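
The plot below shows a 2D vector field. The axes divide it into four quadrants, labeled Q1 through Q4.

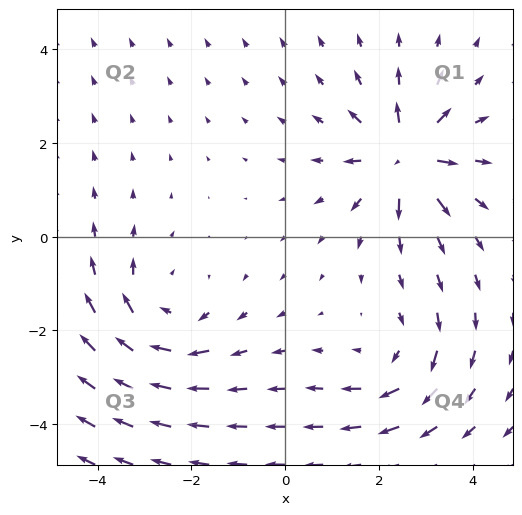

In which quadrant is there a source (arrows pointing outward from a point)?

Q1

The source sits at approximately (2.6, 1.7), which lies in quadrant Q1. The divergence there is about +7, positive as expected for a source.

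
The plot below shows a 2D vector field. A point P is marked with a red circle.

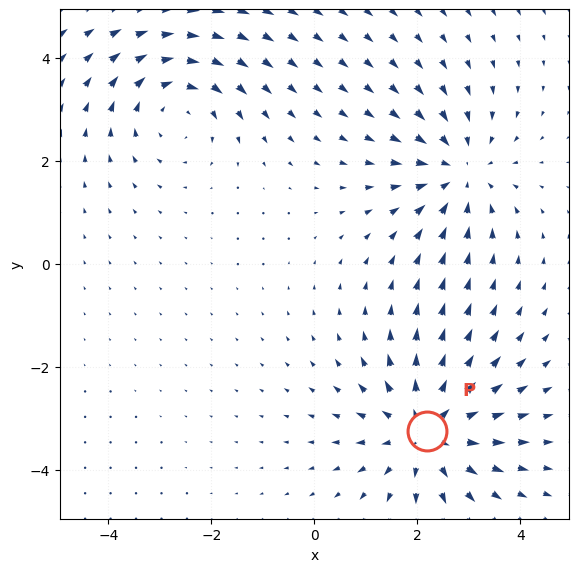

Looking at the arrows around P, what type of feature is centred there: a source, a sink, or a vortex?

source

At P (2.2, -3.2) the arrows spread outward. Divergence about +3, curl ≈0 — positive divergence with near-zero curl is a source.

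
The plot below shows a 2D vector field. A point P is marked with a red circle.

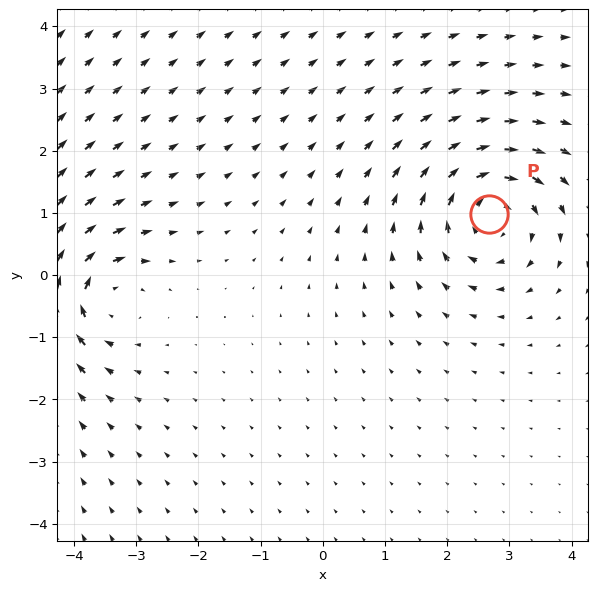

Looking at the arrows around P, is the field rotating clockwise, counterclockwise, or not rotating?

Near P at (2.7, 1.0) the arrows circulate clockwise. The curl (z-component) there is about -6; negative curl means clockwise rotation.

clockwise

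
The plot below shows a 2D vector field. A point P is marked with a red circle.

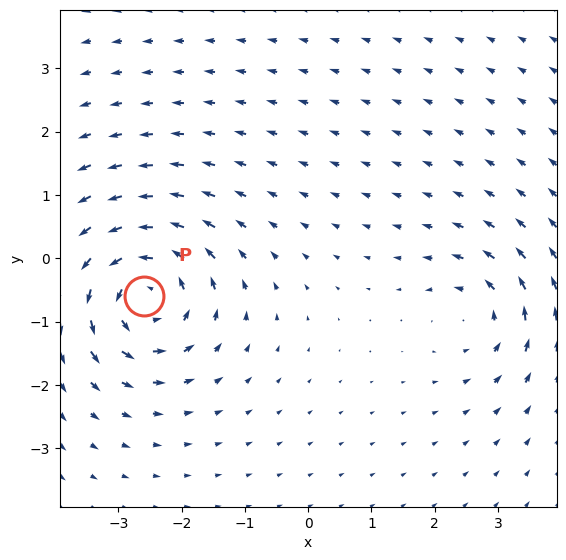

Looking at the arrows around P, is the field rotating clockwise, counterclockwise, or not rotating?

Near P at (-2.6, -0.6) the arrows circulate counterclockwise. The curl (z-component) there is about +6; positive curl means counterclockwise rotation.

counterclockwise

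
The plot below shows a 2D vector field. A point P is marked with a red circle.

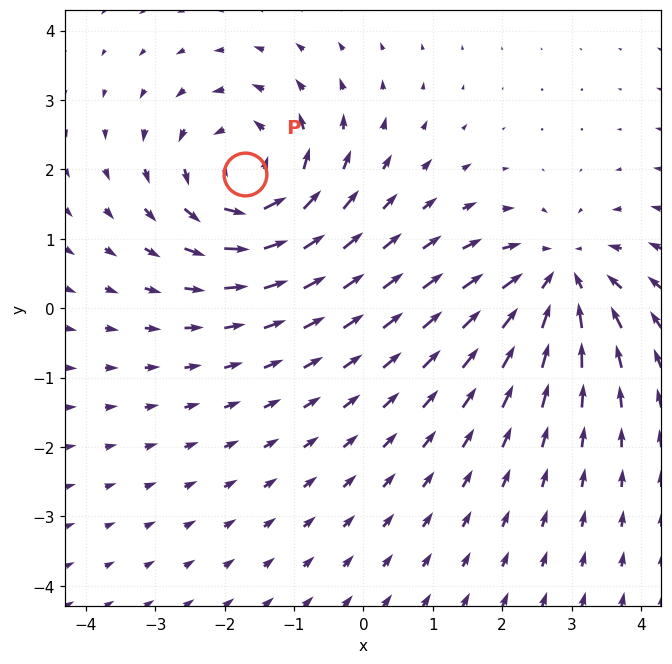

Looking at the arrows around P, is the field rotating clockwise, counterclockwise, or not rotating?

counterclockwise

Near P at (-1.7, 1.9) the arrows circulate counterclockwise. The curl (z-component) there is about +4; positive curl means counterclockwise rotation.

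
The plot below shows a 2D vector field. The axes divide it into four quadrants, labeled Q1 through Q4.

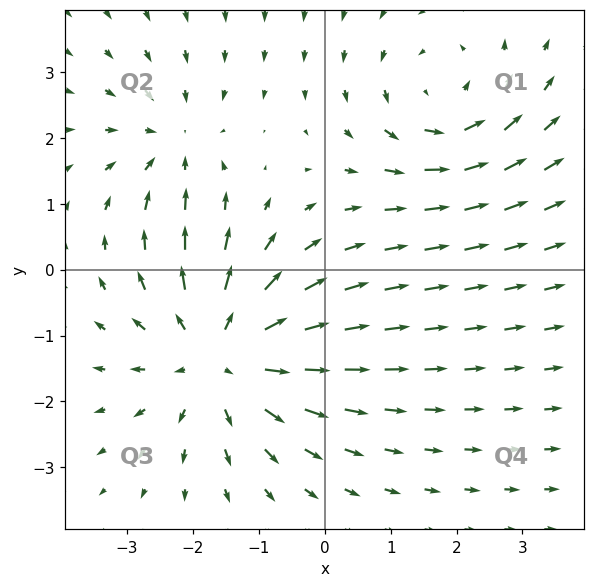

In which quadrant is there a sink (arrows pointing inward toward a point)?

The sink sits at approximately (-2.3, 1.9), which lies in quadrant Q2. The divergence there is about -3, negative as expected for a sink.

Q2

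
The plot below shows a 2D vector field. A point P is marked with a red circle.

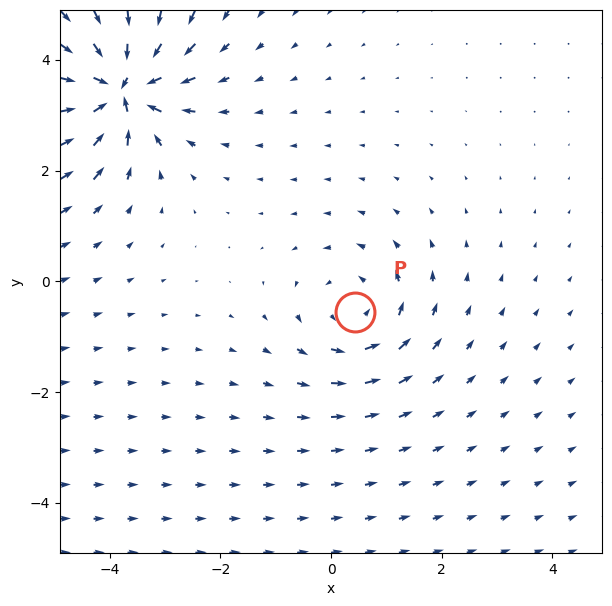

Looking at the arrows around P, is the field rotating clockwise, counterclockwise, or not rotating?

Near P at (0.4, -0.6) the arrows circulate counterclockwise. The curl (z-component) there is about +3; positive curl means counterclockwise rotation.

counterclockwise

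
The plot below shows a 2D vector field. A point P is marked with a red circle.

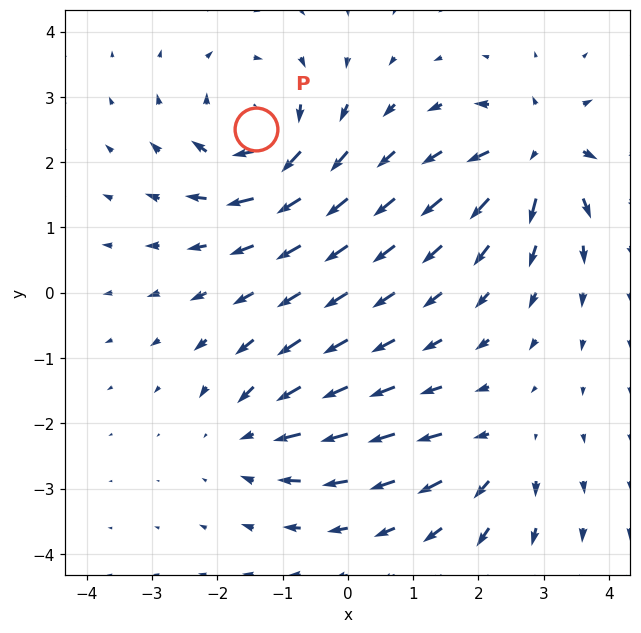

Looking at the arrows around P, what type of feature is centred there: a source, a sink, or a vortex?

At P (-1.4, 2.5) the arrows circulate clockwise. Divergence ≈0, curl about -6 — near-zero divergence with nonzero curl is a vortex.

vortex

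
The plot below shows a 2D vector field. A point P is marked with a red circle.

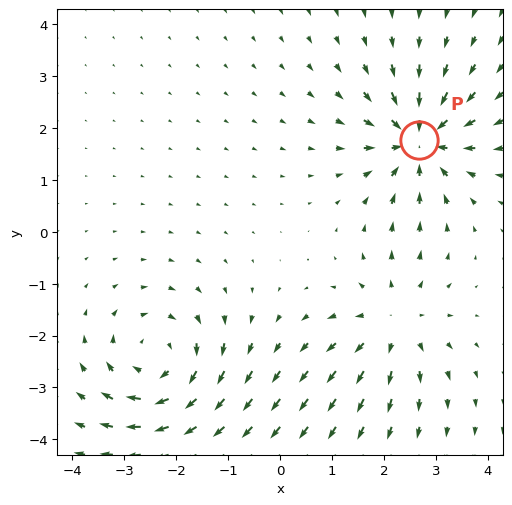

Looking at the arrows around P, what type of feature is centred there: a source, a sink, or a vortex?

sink

At P (2.7, 1.8) the arrows converge inward. Divergence about -6, curl ≈0 — negative divergence with near-zero curl is a sink.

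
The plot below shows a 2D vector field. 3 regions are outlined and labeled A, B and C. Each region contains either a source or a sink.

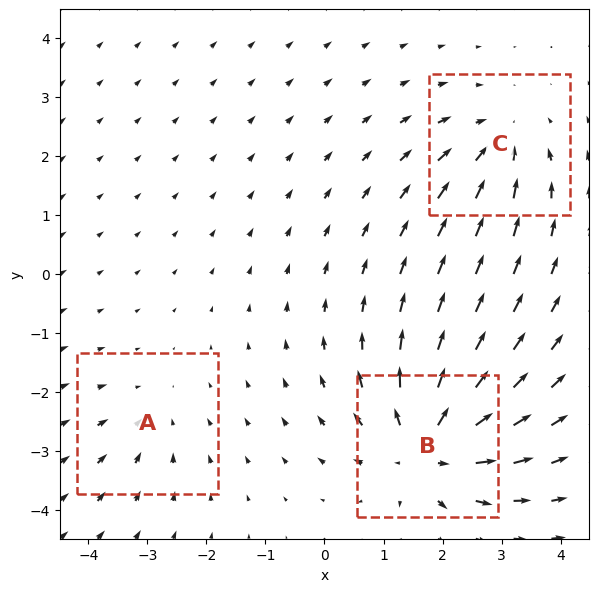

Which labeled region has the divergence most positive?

B

Divergence at each region's feature centre — A: about -2, B: about +6, C: about -3. Region B is most positive.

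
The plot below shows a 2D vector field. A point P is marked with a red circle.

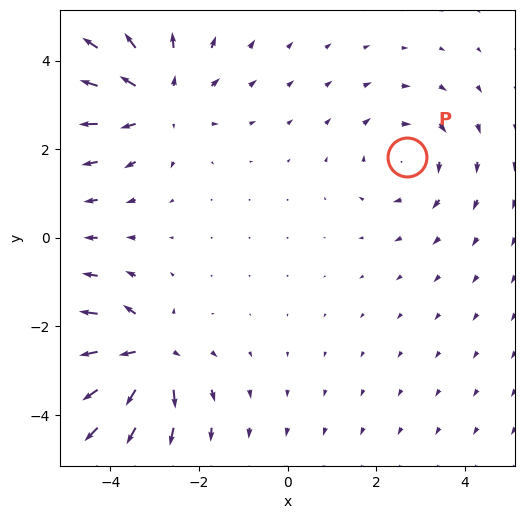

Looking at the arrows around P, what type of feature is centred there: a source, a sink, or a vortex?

At P (2.7, 1.8) the arrows circulate clockwise. Divergence ≈0, curl about -3 — near-zero divergence with nonzero curl is a vortex.

vortex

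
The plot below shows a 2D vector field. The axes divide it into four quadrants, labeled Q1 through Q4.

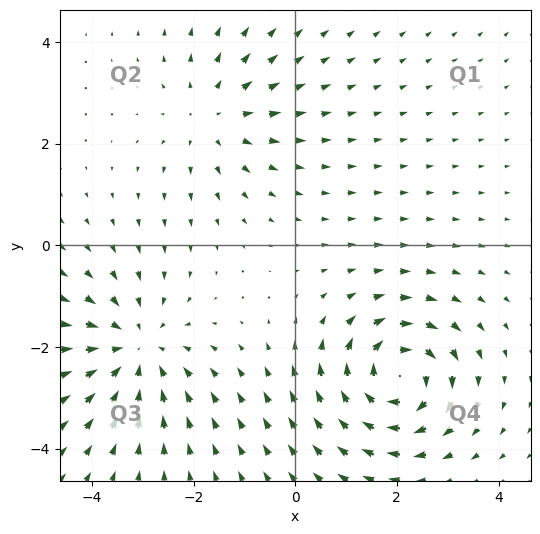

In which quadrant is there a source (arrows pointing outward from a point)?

The source sits at approximately (-1.6, 2.5), which lies in quadrant Q2. The divergence there is about +3, positive as expected for a source.

Q2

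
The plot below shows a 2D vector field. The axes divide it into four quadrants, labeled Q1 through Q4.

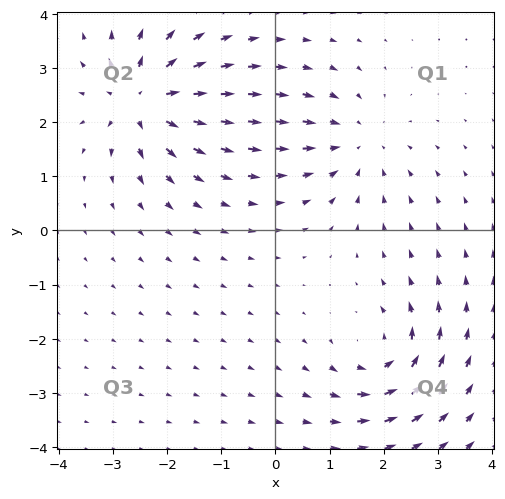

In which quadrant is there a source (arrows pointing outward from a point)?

Q2

The source sits at approximately (-2.4, 2.4), which lies in quadrant Q2. The divergence there is about +6, positive as expected for a source.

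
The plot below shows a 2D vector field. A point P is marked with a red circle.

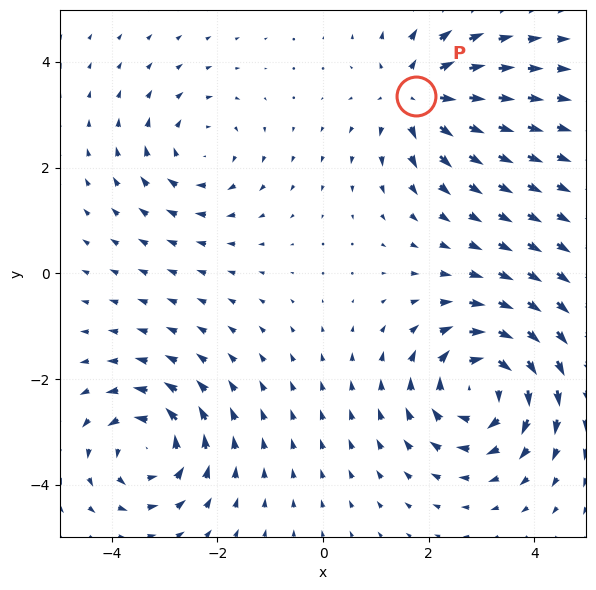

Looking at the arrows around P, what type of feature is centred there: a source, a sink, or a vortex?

At P (1.8, 3.4) the arrows spread outward. Divergence about +4, curl ≈0 — positive divergence with near-zero curl is a source.

source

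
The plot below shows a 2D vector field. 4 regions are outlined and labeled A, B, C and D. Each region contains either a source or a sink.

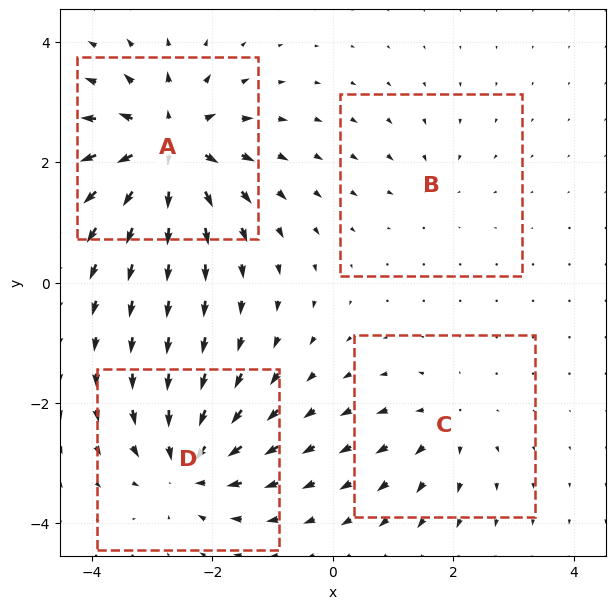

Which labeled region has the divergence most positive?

Divergence at each region's feature centre — A: about +9, B: about -3, C: about +4, D: about -6. Region A is most positive.

A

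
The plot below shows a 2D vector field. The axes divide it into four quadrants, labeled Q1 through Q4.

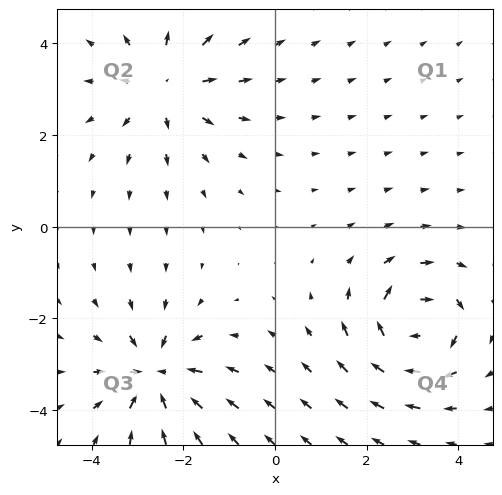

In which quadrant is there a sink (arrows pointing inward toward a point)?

Q3

The sink sits at approximately (-2.6, -3.2), which lies in quadrant Q3. The divergence there is about -5, negative as expected for a sink.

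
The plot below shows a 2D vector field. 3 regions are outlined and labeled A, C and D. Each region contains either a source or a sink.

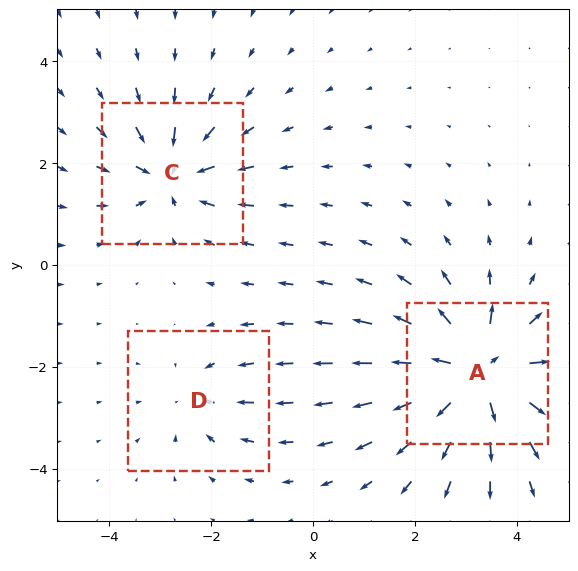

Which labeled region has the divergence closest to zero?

D

Divergence at each region's feature centre — A: about +6, C: about -4, D: about -2. Region D is closest to zero.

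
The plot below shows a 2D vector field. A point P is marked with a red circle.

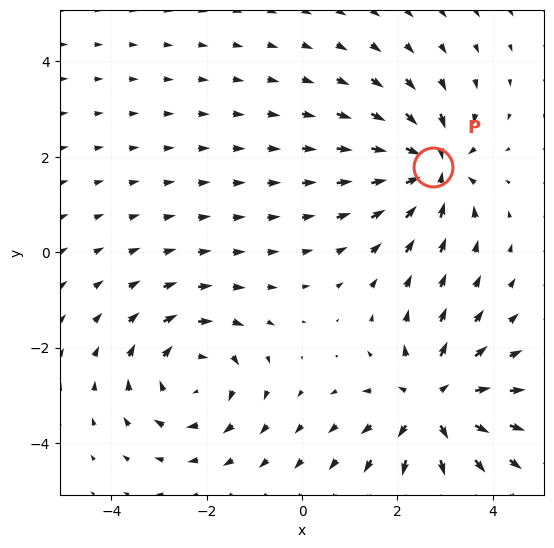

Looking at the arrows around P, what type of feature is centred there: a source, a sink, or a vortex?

At P (2.8, 1.8) the arrows converge inward. Divergence about -4, curl ≈0 — negative divergence with near-zero curl is a sink.

sink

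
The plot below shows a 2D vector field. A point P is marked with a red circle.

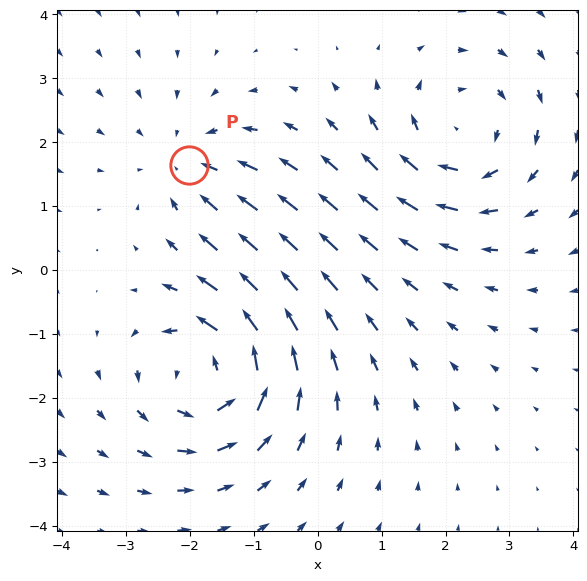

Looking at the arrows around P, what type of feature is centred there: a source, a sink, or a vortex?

At P (-2.0, 1.6) the arrows converge inward. Divergence about -3, curl ≈0 — negative divergence with near-zero curl is a sink.

sink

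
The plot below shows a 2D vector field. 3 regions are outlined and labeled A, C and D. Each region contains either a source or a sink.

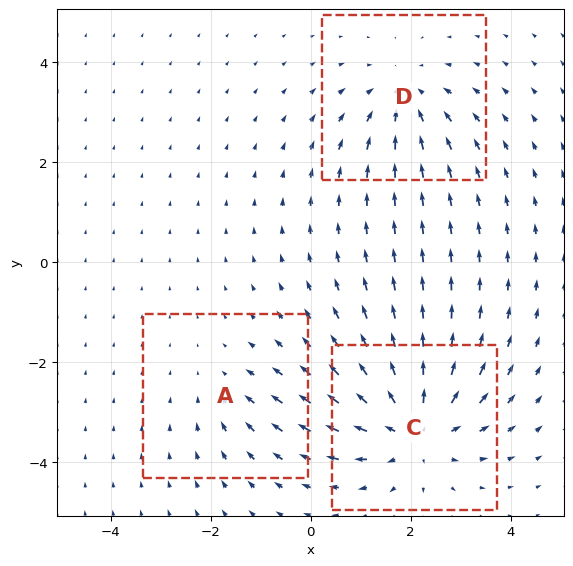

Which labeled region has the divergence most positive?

Divergence at each region's feature centre — A: about -2, C: about +4, D: about -3. Region C is most positive.

C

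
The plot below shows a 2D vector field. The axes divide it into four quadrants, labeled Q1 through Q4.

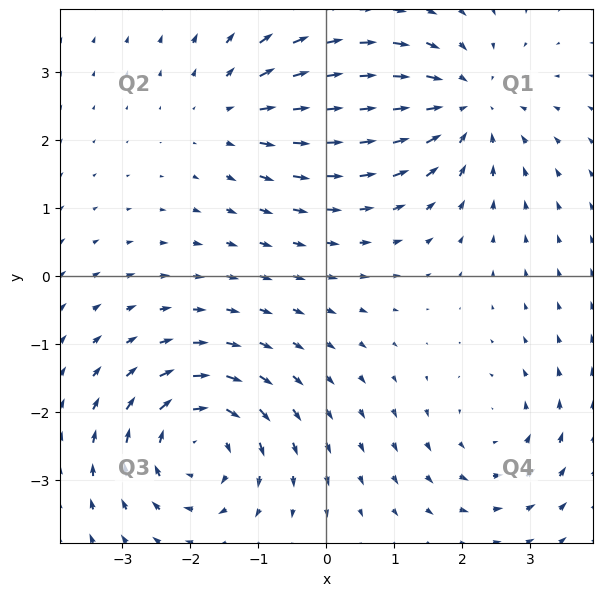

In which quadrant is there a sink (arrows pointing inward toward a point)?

The sink sits at approximately (2.0, 2.5), which lies in quadrant Q1. The divergence there is about -4, negative as expected for a sink.

Q1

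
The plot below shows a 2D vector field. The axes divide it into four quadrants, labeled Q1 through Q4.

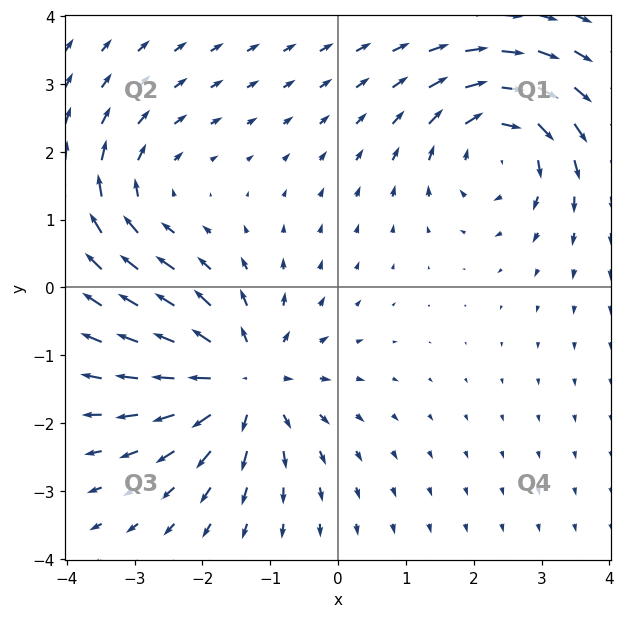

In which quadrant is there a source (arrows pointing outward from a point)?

The source sits at approximately (-1.4, -1.4), which lies in quadrant Q3. The divergence there is about +5, positive as expected for a source.

Q3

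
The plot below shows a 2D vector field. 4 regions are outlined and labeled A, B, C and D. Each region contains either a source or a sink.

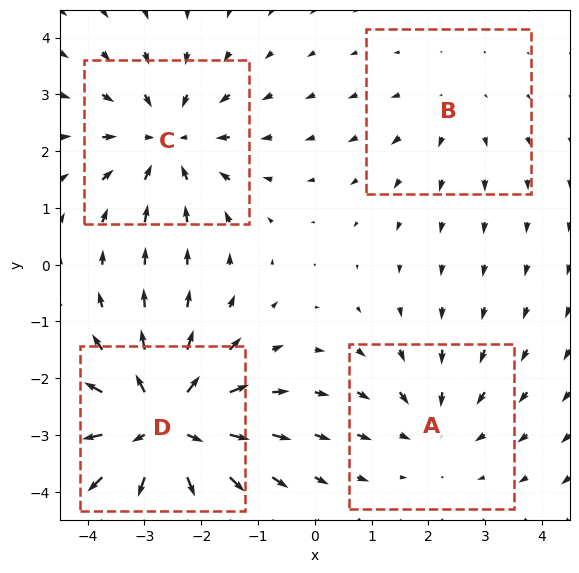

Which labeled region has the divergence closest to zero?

B

Divergence at each region's feature centre — A: about -3, B: about +2, C: about -4, D: about +6. Region B is closest to zero.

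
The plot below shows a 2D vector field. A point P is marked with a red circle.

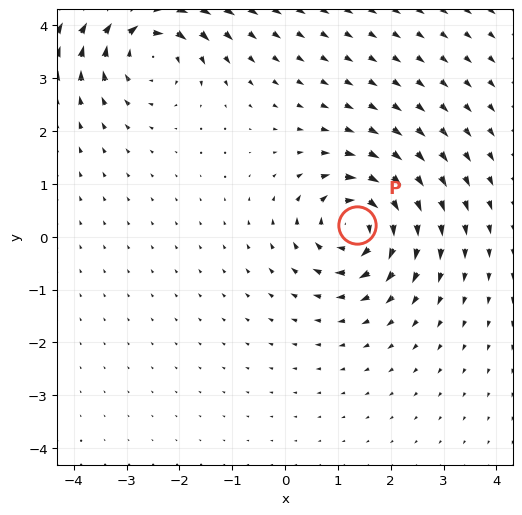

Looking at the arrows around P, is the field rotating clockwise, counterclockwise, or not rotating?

Near P at (1.4, 0.2) the arrows circulate clockwise. The curl (z-component) there is about -5; negative curl means clockwise rotation.

clockwise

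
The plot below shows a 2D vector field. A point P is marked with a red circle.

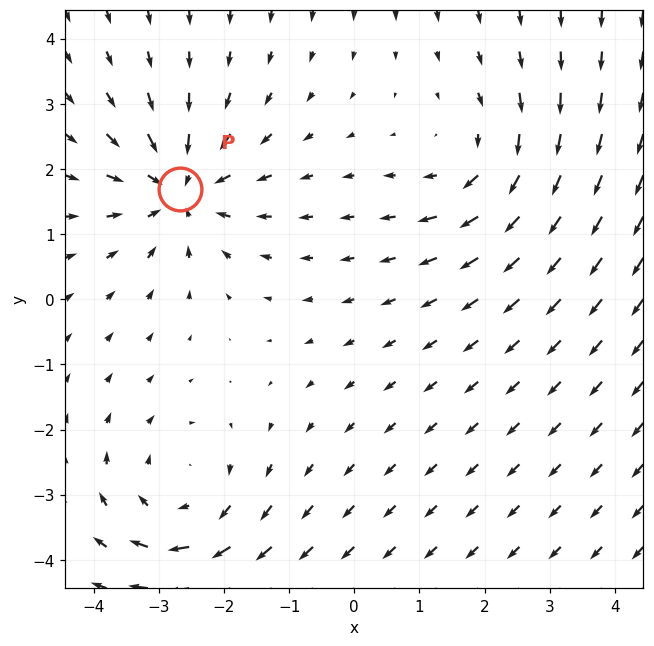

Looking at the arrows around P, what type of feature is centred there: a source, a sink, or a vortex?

sink

At P (-2.7, 1.7) the arrows converge inward. Divergence about -4, curl ≈0 — negative divergence with near-zero curl is a sink.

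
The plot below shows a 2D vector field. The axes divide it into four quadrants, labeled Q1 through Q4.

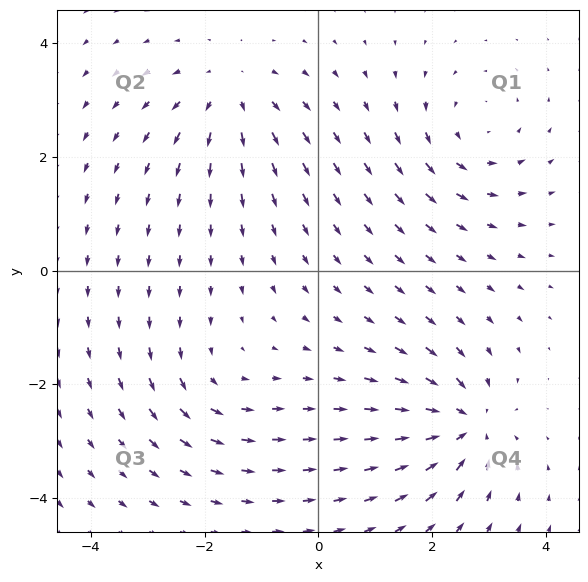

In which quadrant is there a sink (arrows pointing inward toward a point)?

Q4

The sink sits at approximately (2.6, -2.7), which lies in quadrant Q4. The divergence there is about -7, negative as expected for a sink.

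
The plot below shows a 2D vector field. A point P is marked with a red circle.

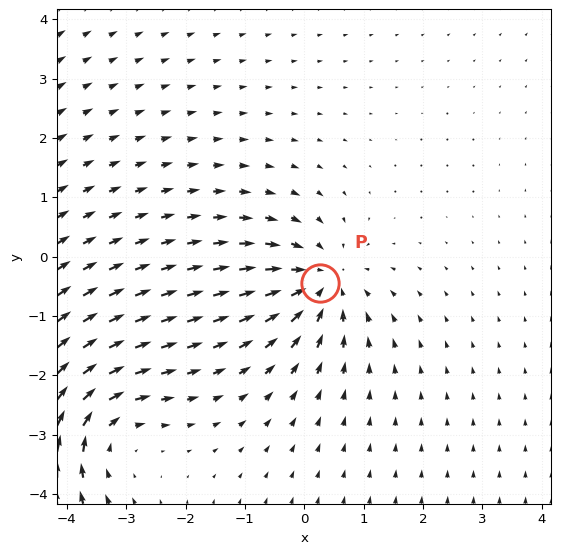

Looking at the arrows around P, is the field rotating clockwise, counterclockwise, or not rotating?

Near P at (0.3, -0.4) the arrows show no circulation. The curl there is ≈0.

not rotating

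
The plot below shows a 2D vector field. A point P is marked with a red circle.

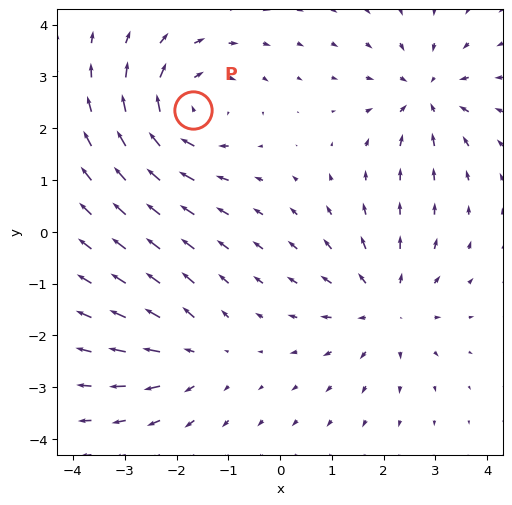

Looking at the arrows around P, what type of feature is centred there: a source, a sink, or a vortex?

At P (-1.7, 2.4) the arrows circulate clockwise. Divergence ≈0, curl about -4 — near-zero divergence with nonzero curl is a vortex.

vortex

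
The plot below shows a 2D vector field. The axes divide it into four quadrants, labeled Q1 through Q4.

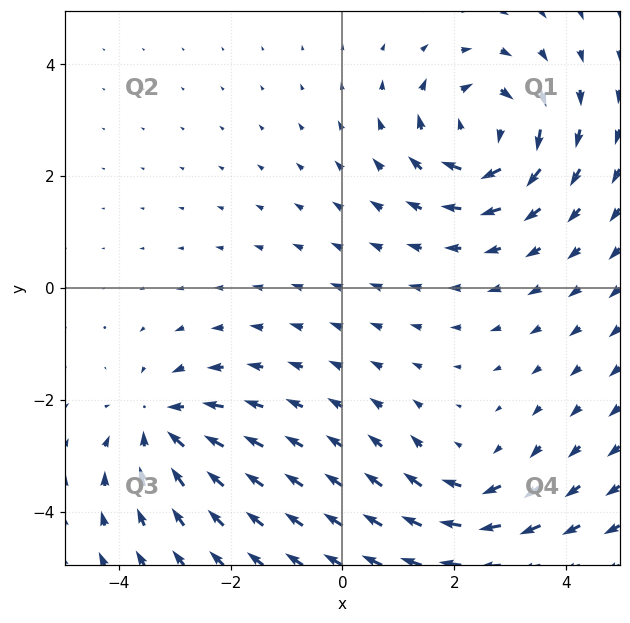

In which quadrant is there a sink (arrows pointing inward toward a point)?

Q3

The sink sits at approximately (-3.2, -2.5), which lies in quadrant Q3. The divergence there is about -4, negative as expected for a sink.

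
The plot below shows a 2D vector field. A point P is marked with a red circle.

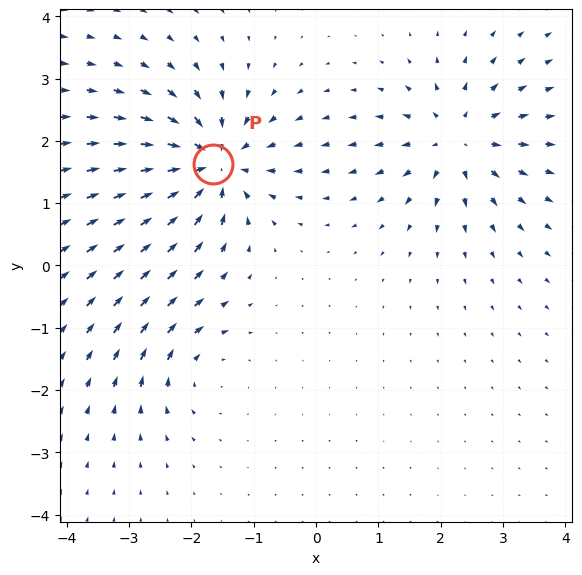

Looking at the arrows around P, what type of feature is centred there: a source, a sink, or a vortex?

At P (-1.7, 1.6) the arrows converge inward. Divergence about -7, curl ≈0 — negative divergence with near-zero curl is a sink.

sink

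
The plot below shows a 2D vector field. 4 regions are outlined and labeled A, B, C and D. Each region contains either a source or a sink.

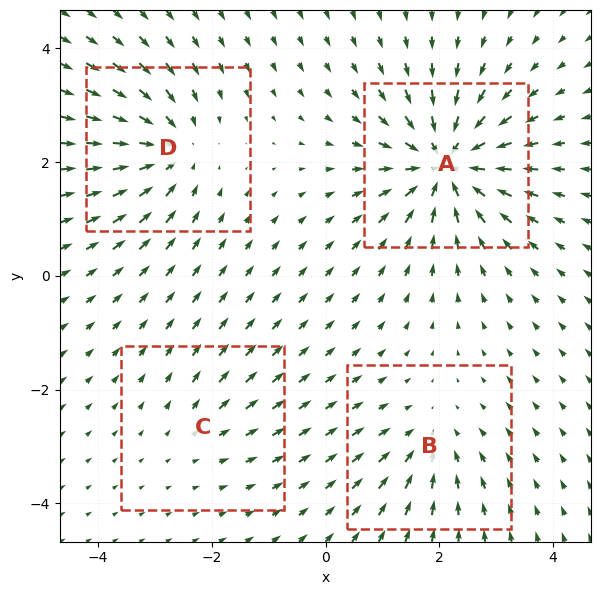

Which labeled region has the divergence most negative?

A

Divergence at each region's feature centre — A: about -8, B: about -4, C: about +2, D: about -6. Region A is most negative.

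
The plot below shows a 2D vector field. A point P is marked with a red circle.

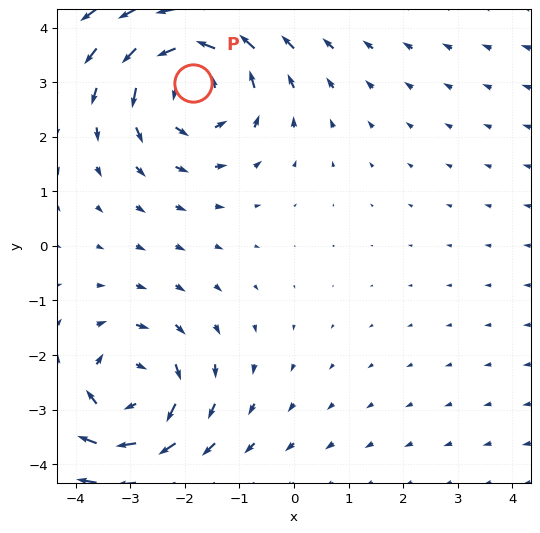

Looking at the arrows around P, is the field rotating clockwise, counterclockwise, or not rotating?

Near P at (-1.9, 3.0) the arrows circulate counterclockwise. The curl (z-component) there is about +4; positive curl means counterclockwise rotation.

counterclockwise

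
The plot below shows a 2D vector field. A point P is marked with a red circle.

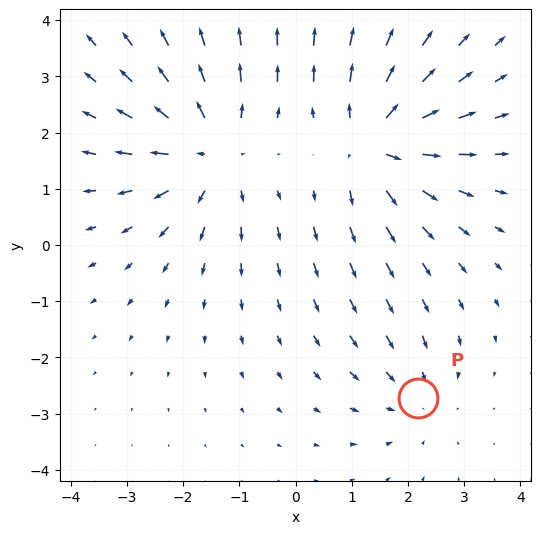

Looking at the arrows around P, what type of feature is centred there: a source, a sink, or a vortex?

sink

At P (2.2, -2.7) the arrows converge inward. Divergence about -3, curl ≈0 — negative divergence with near-zero curl is a sink.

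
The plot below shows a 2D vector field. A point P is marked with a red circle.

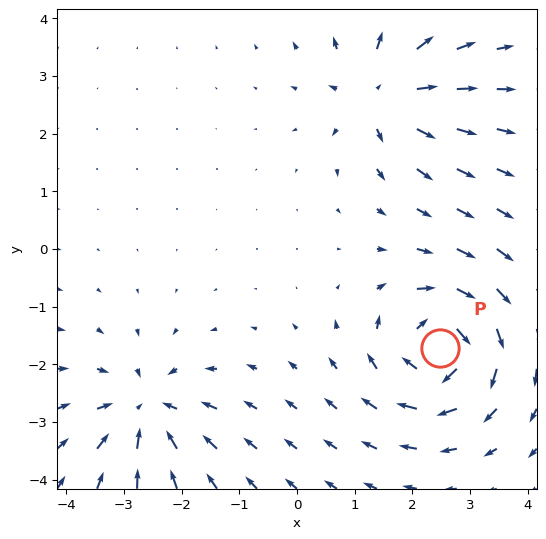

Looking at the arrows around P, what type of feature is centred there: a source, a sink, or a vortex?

vortex

At P (2.5, -1.7) the arrows circulate clockwise. Divergence ≈0, curl about -6 — near-zero divergence with nonzero curl is a vortex.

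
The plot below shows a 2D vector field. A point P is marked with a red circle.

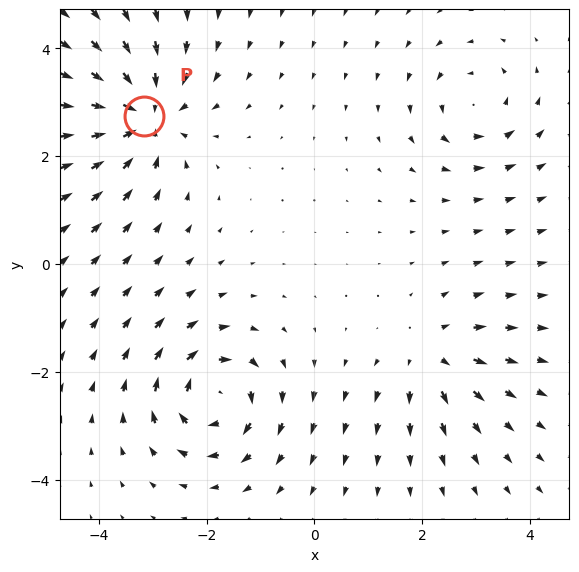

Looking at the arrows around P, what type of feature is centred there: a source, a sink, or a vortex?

At P (-3.2, 2.7) the arrows converge inward. Divergence about -5, curl ≈0 — negative divergence with near-zero curl is a sink.

sink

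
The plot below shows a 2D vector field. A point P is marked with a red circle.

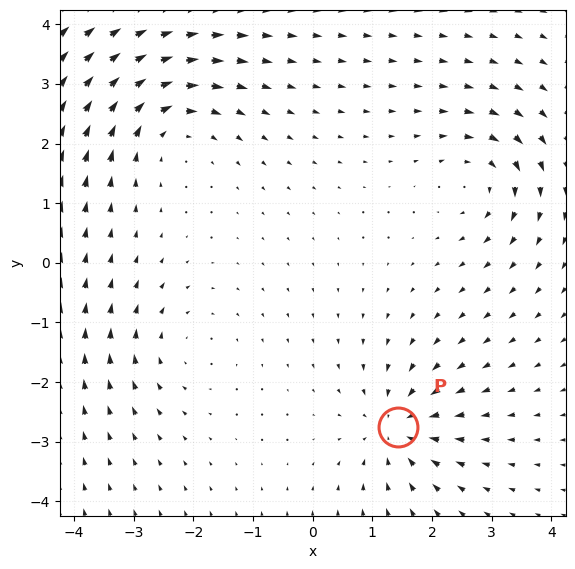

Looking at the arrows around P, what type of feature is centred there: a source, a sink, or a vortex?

At P (1.4, -2.8) the arrows converge inward. Divergence about -5, curl ≈0 — negative divergence with near-zero curl is a sink.

sink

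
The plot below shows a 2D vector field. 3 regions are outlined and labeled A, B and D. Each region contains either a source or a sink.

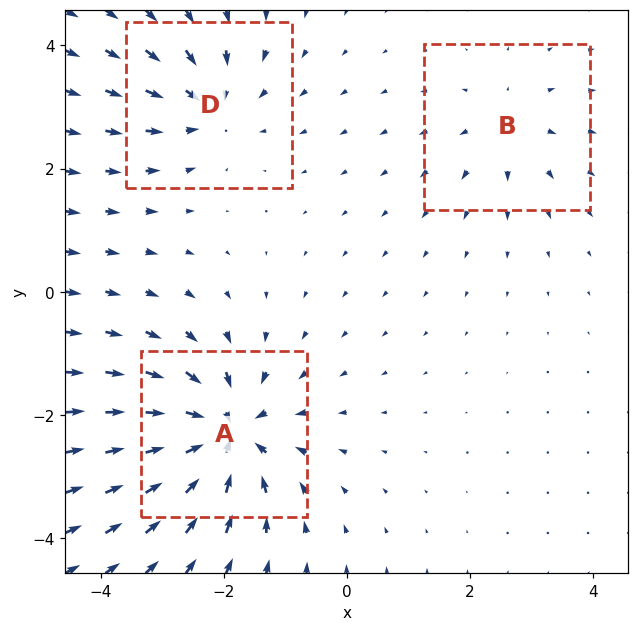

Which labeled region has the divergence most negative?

A

Divergence at each region's feature centre — A: about -6, B: about +3, D: about -4. Region A is most negative.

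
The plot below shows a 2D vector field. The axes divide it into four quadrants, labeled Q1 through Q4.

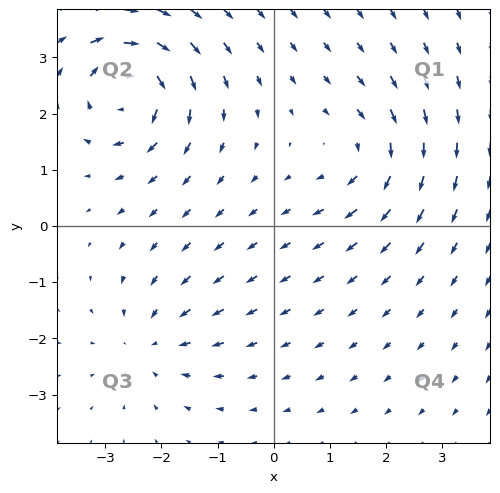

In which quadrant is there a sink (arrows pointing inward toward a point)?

Q3

The sink sits at approximately (-2.2, -2.1), which lies in quadrant Q3. The divergence there is about -3, negative as expected for a sink.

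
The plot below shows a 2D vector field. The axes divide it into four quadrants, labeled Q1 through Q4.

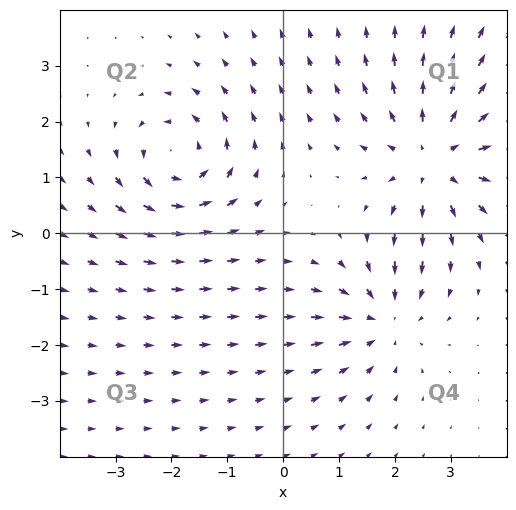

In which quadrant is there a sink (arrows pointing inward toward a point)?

The sink sits at approximately (1.8, -1.5), which lies in quadrant Q4. The divergence there is about -3, negative as expected for a sink.

Q4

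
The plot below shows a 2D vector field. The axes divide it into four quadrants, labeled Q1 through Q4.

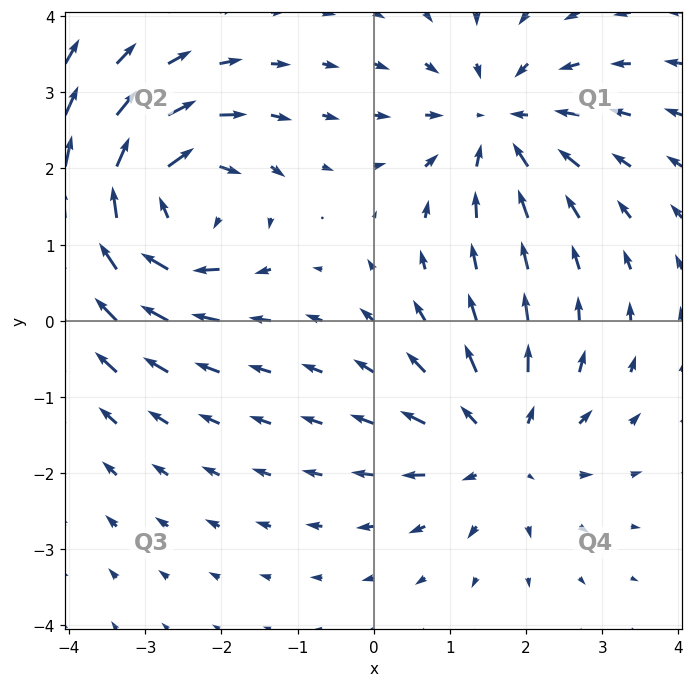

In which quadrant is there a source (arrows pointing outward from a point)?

Q4

The source sits at approximately (1.7, -1.6), which lies in quadrant Q4. The divergence there is about +3, positive as expected for a source.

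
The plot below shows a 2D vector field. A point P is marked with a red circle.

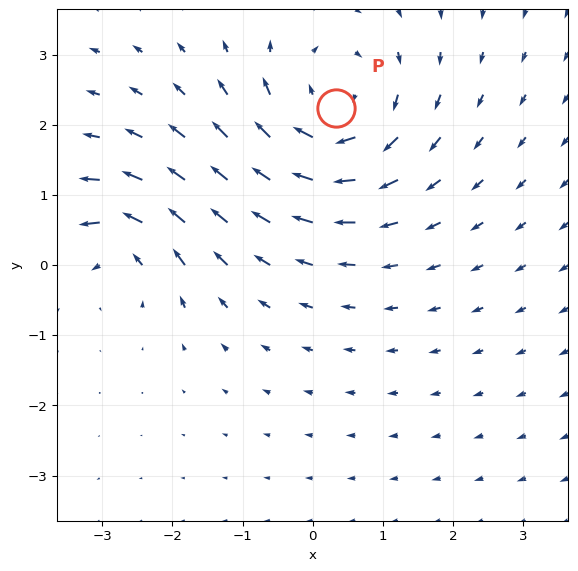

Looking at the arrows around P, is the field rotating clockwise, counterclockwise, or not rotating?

Near P at (0.3, 2.2) the arrows circulate clockwise. The curl (z-component) there is about -5; negative curl means clockwise rotation.

clockwise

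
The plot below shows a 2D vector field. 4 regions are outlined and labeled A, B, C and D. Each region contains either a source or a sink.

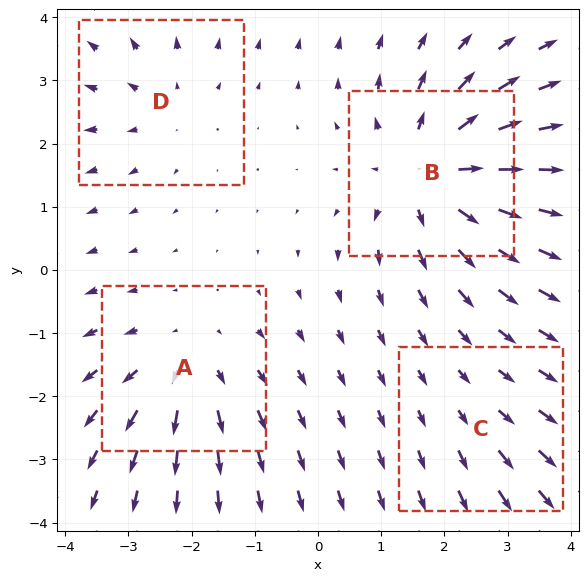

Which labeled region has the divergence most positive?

Divergence at each region's feature centre — A: about +4, B: about +7, C: about +2, D: about +3. Region B is most positive.

B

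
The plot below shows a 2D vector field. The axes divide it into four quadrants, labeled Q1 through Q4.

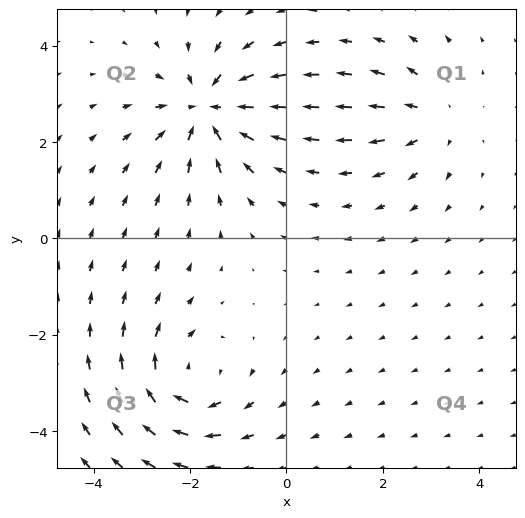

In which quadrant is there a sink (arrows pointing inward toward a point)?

Q2

The sink sits at approximately (-1.6, 2.7), which lies in quadrant Q2. The divergence there is about -5, negative as expected for a sink.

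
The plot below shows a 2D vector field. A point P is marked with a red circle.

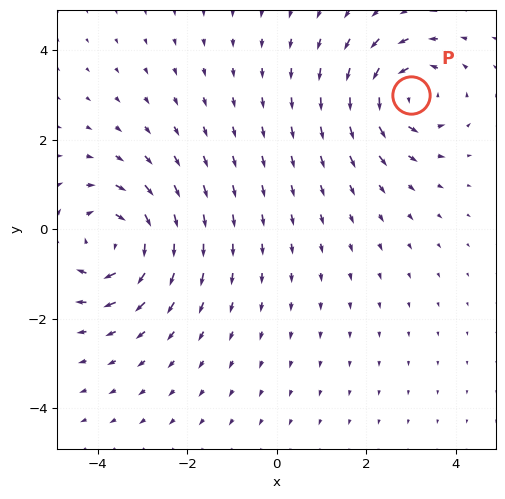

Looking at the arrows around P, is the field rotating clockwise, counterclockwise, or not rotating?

Near P at (3.0, 3.0) the arrows circulate counterclockwise. The curl (z-component) there is about +5; positive curl means counterclockwise rotation.

counterclockwise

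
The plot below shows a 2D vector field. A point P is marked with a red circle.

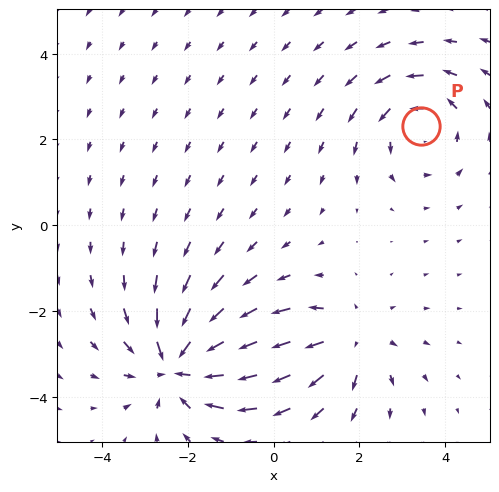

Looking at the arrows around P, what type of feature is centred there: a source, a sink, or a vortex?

vortex

At P (3.4, 2.3) the arrows circulate counterclockwise. Divergence ≈0, curl about +3 — near-zero divergence with nonzero curl is a vortex.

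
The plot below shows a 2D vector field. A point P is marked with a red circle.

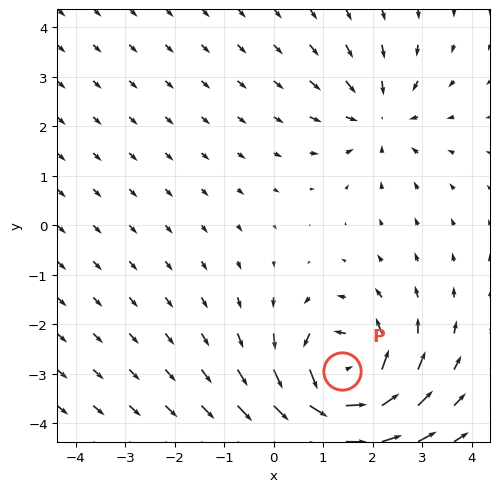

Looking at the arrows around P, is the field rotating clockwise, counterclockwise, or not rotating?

counterclockwise

Near P at (1.4, -3.0) the arrows circulate counterclockwise. The curl (z-component) there is about +6; positive curl means counterclockwise rotation.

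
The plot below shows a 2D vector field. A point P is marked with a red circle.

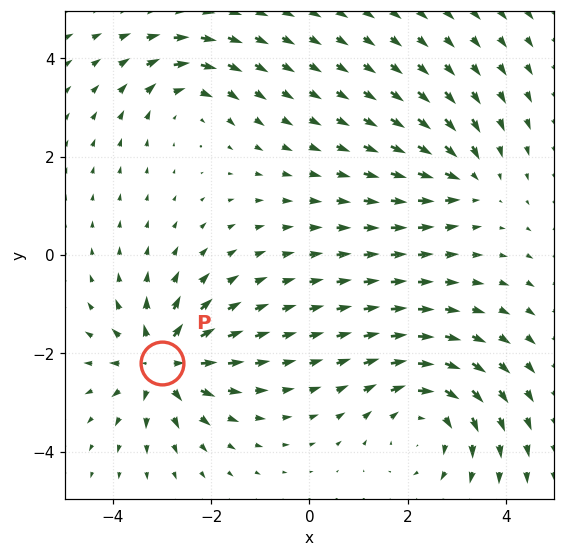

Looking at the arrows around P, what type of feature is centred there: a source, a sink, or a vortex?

At P (-3.0, -2.2) the arrows spread outward. Divergence about +6, curl ≈0 — positive divergence with near-zero curl is a source.

source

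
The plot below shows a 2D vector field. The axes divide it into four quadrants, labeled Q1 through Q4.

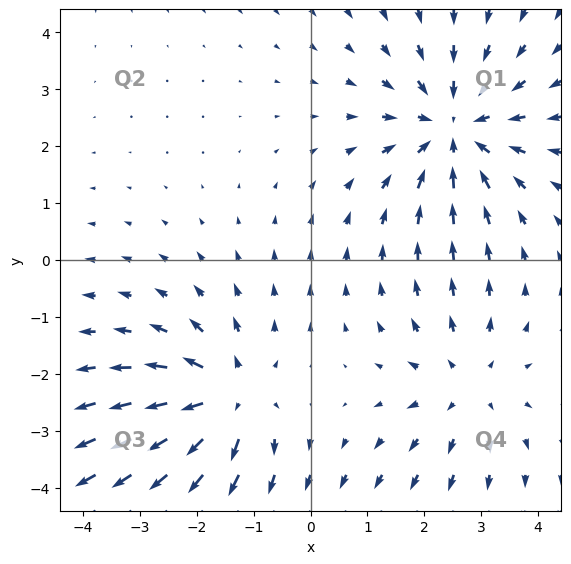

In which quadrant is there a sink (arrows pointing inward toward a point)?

The sink sits at approximately (2.5, 2.3), which lies in quadrant Q1. The divergence there is about -4, negative as expected for a sink.

Q1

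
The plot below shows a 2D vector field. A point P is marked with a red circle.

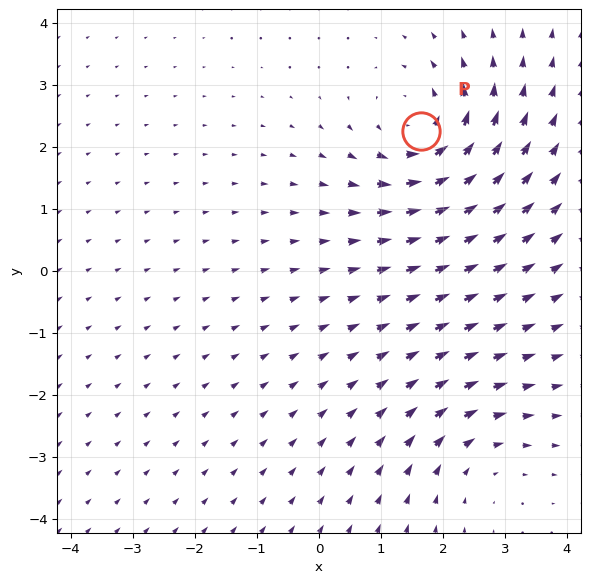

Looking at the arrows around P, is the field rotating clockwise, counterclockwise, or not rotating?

counterclockwise

Near P at (1.6, 2.3) the arrows circulate counterclockwise. The curl (z-component) there is about +5; positive curl means counterclockwise rotation.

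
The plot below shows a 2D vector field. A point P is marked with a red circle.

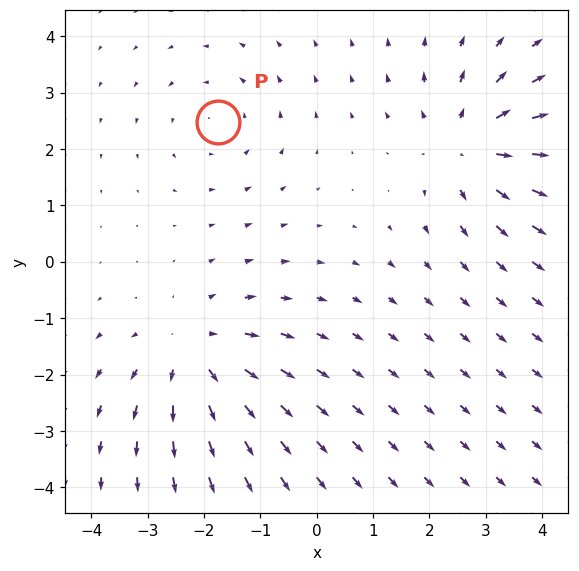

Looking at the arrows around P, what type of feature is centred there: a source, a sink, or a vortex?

At P (-1.7, 2.5) the arrows circulate counterclockwise. Divergence ≈0, curl about +2 — near-zero divergence with nonzero curl is a vortex.

vortex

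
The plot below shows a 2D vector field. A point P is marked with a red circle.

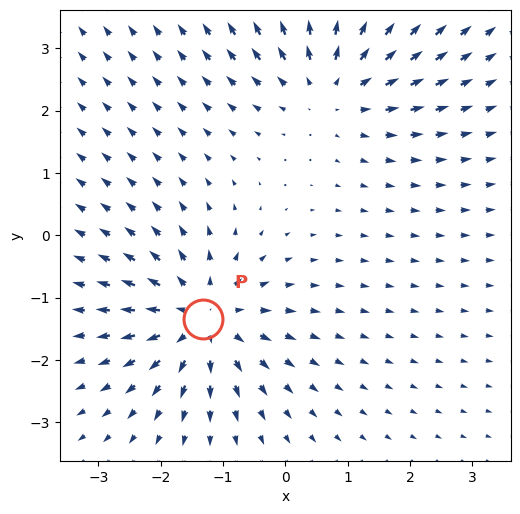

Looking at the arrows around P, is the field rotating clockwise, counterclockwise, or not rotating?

Near P at (-1.3, -1.3) the arrows show no circulation. The curl there is ≈0.

not rotating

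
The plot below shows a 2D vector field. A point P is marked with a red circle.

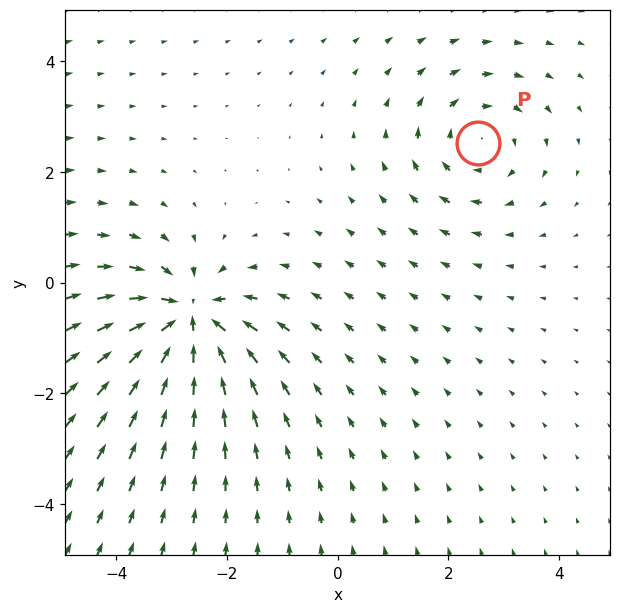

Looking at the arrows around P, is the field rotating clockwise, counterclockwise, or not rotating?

Near P at (2.5, 2.5) the arrows circulate clockwise. The curl (z-component) there is about -3; negative curl means clockwise rotation.

clockwise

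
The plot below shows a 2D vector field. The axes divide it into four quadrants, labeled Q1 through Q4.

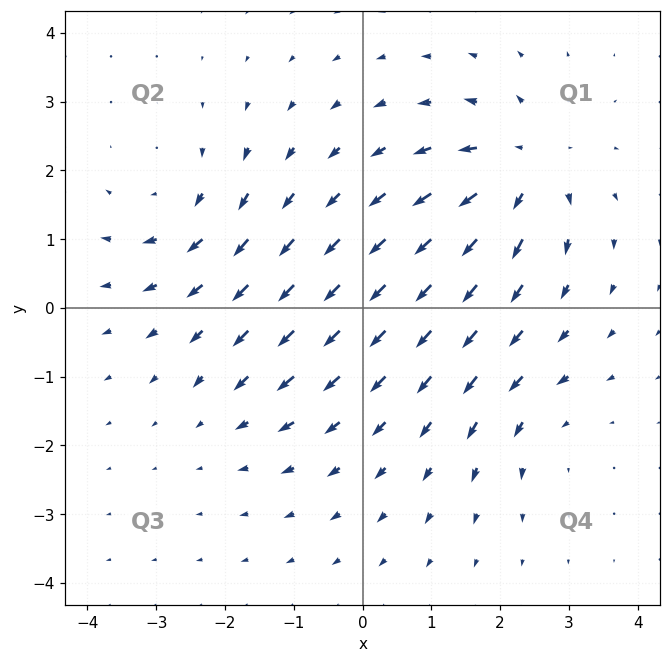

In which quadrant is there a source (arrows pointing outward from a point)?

The source sits at approximately (2.4, 2.0), which lies in quadrant Q1. The divergence there is about +6, positive as expected for a source.

Q1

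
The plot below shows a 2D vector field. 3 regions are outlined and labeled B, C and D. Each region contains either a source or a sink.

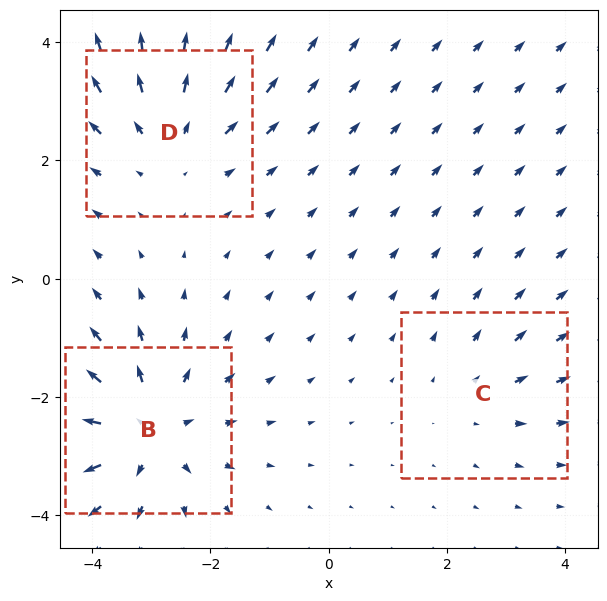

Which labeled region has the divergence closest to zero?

Divergence at each region's feature centre — B: about +4, C: about +2, D: about +3. Region C is closest to zero.

C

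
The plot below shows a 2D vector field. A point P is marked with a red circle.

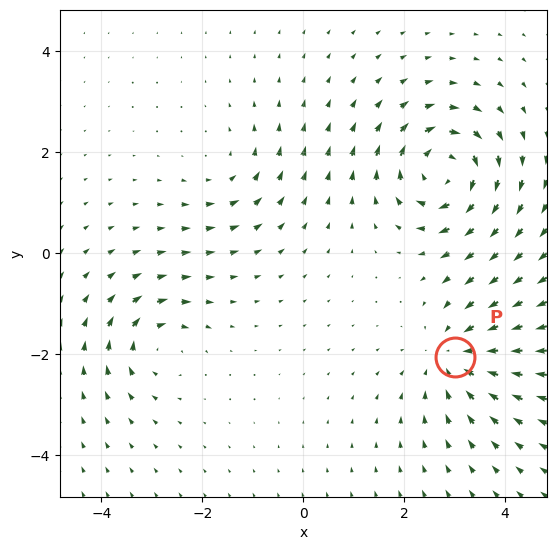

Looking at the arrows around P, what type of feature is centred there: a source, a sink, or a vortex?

sink

At P (3.0, -2.0) the arrows converge inward. Divergence about -4, curl ≈0 — negative divergence with near-zero curl is a sink.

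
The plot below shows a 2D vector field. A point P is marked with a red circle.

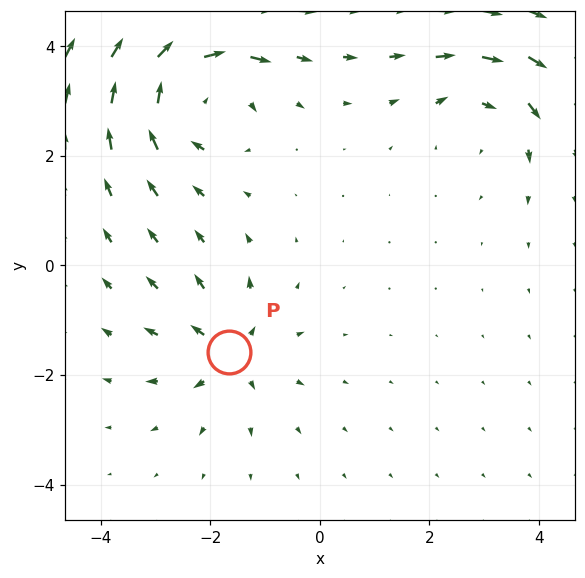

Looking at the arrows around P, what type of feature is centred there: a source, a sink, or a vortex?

At P (-1.7, -1.6) the arrows spread outward. Divergence about +4, curl ≈0 — positive divergence with near-zero curl is a source.

source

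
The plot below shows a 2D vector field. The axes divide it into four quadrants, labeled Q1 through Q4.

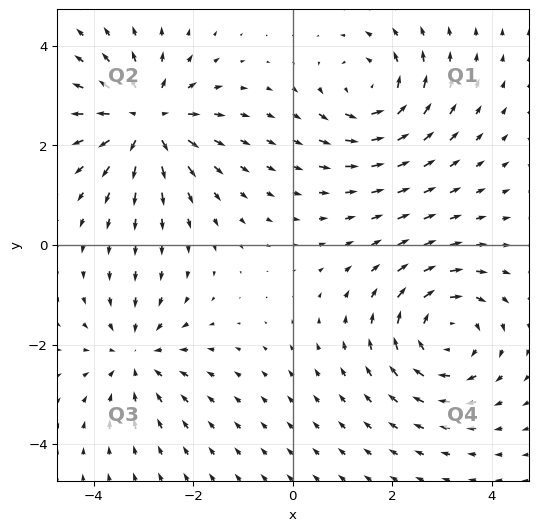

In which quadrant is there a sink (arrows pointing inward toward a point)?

The sink sits at approximately (-3.1, -2.2), which lies in quadrant Q3. The divergence there is about -4, negative as expected for a sink.

Q3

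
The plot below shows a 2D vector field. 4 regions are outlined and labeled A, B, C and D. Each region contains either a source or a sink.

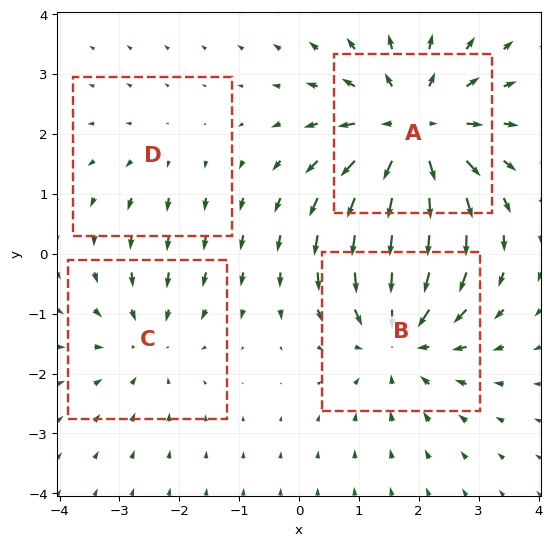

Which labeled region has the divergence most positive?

Divergence at each region's feature centre — A: about +5, B: about -4, C: about -3, D: about +2. Region A is most positive.

A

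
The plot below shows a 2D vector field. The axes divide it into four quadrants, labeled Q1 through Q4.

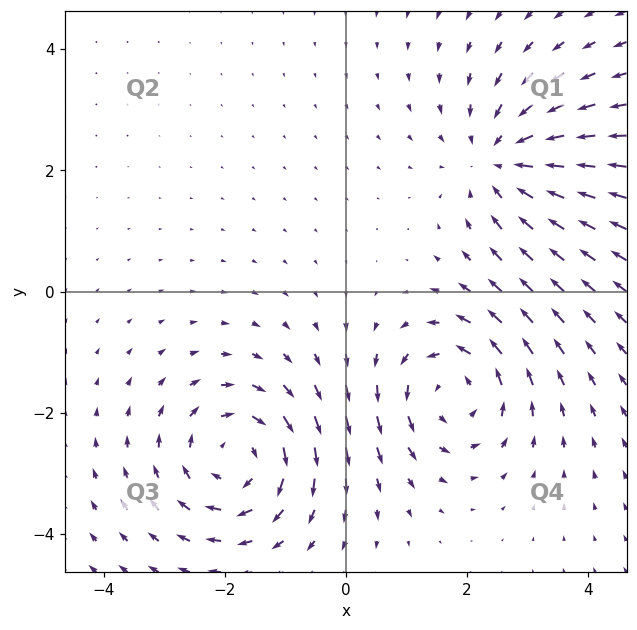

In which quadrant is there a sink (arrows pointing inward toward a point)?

The sink sits at approximately (2.6, 2.2), which lies in quadrant Q1. The divergence there is about -4, negative as expected for a sink.

Q1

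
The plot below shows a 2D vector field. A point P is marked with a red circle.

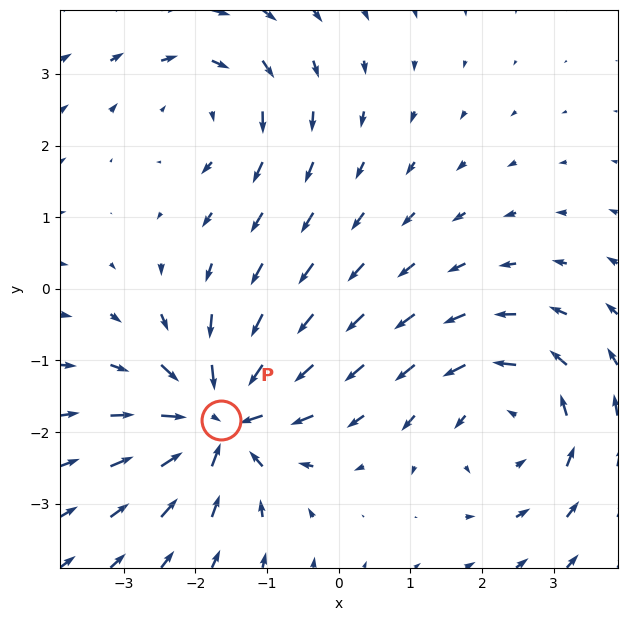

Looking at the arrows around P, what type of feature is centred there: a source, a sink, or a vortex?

sink

At P (-1.6, -1.8) the arrows converge inward. Divergence about -7, curl ≈0 — negative divergence with near-zero curl is a sink.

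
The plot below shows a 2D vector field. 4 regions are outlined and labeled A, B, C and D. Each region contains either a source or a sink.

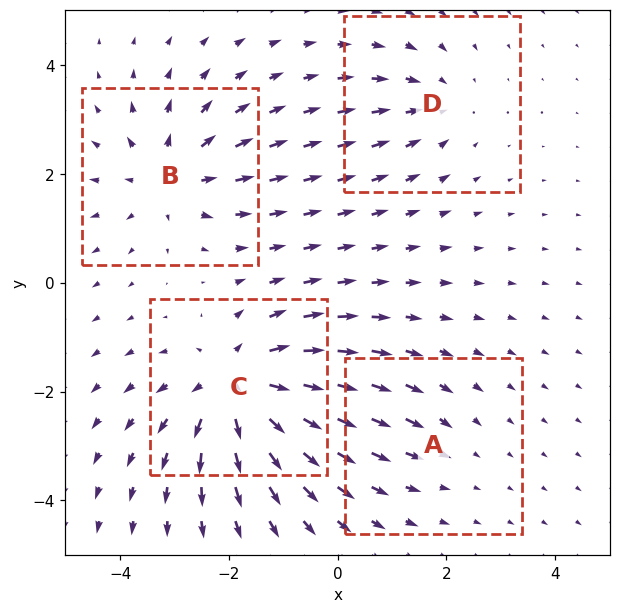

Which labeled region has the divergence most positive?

Divergence at each region's feature centre — A: about -2, B: about +5, C: about +7, D: about -3. Region C is most positive.

C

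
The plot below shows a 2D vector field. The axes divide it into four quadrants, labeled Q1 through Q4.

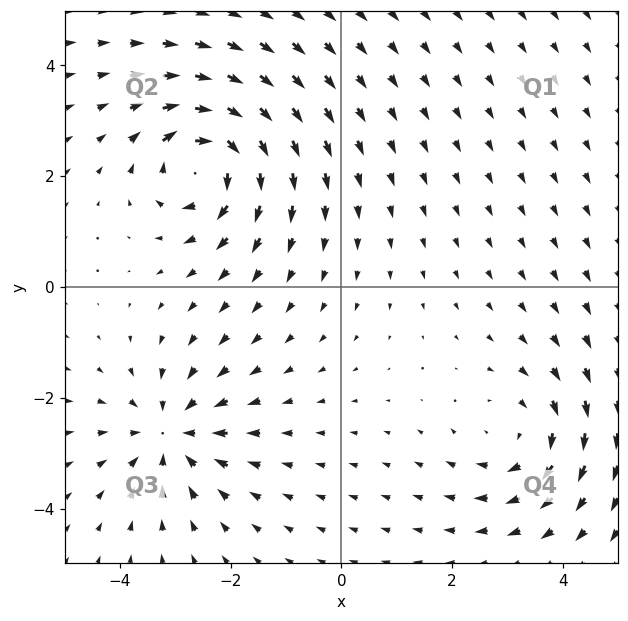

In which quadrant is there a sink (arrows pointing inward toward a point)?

The sink sits at approximately (-3.1, -2.7), which lies in quadrant Q3. The divergence there is about -4, negative as expected for a sink.

Q3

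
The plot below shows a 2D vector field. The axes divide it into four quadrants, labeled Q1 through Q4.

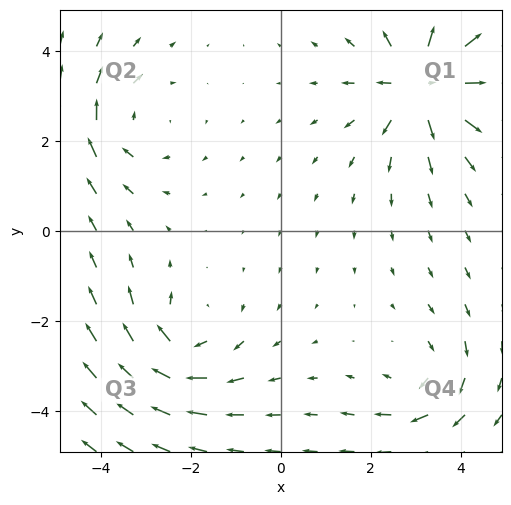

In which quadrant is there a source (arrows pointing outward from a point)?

Q1

The source sits at approximately (3.2, 3.3), which lies in quadrant Q1. The divergence there is about +5, positive as expected for a source.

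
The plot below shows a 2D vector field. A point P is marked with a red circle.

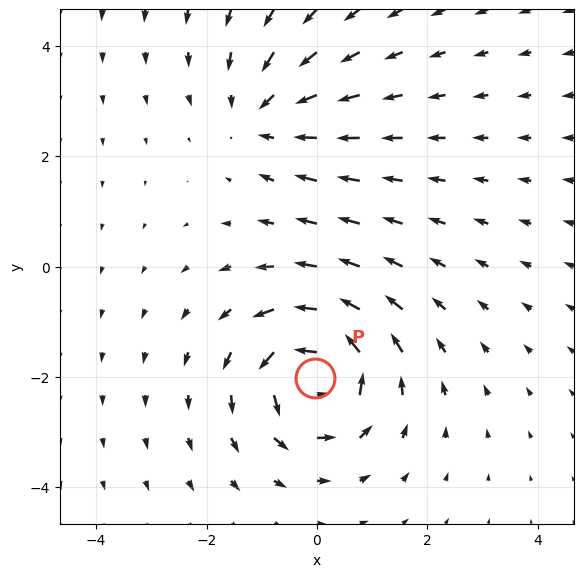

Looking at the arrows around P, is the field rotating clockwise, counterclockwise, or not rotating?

counterclockwise

Near P at (-0.0, -2.0) the arrows circulate counterclockwise. The curl (z-component) there is about +5; positive curl means counterclockwise rotation.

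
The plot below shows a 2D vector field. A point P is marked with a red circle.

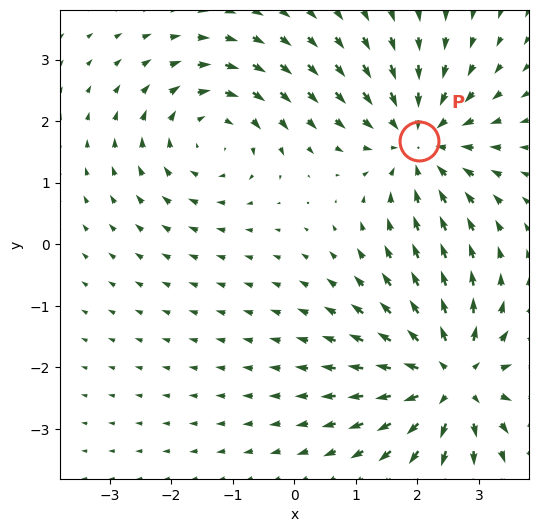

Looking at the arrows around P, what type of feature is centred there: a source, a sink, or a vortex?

At P (2.0, 1.7) the arrows converge inward. Divergence about -4, curl ≈0 — negative divergence with near-zero curl is a sink.

sink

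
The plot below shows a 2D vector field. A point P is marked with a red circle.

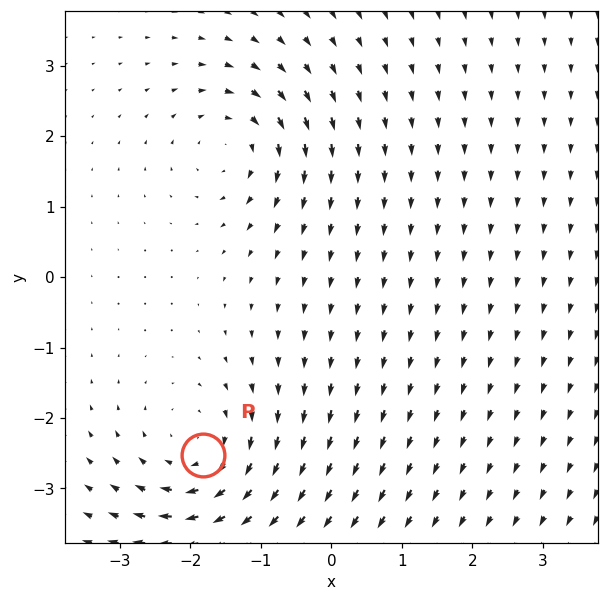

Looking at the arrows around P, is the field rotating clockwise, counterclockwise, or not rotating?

Near P at (-1.8, -2.5) the arrows circulate clockwise. The curl (z-component) there is about -4; negative curl means clockwise rotation.

clockwise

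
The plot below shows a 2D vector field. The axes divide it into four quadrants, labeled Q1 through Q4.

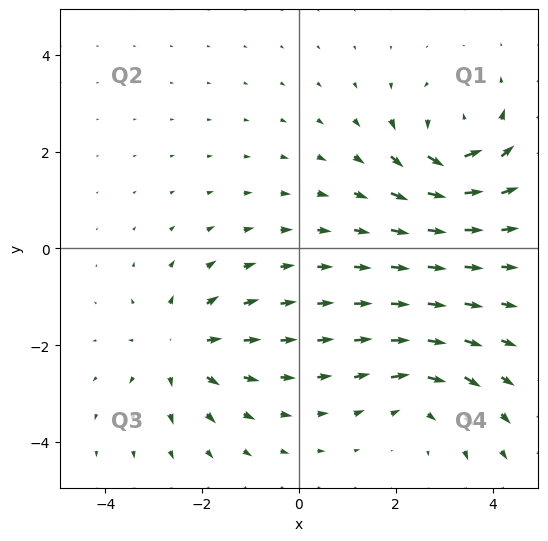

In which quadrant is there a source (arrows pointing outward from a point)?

The source sits at approximately (-2.4, -2.1), which lies in quadrant Q3. The divergence there is about +4, positive as expected for a source.

Q3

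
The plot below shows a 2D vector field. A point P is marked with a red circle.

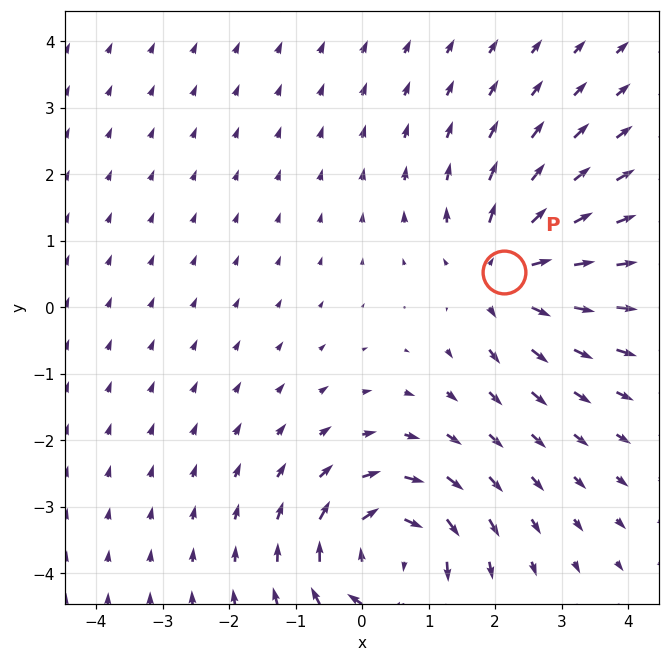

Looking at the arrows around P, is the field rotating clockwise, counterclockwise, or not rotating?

Near P at (2.1, 0.5) the arrows show no circulation. The curl there is ≈0.

not rotating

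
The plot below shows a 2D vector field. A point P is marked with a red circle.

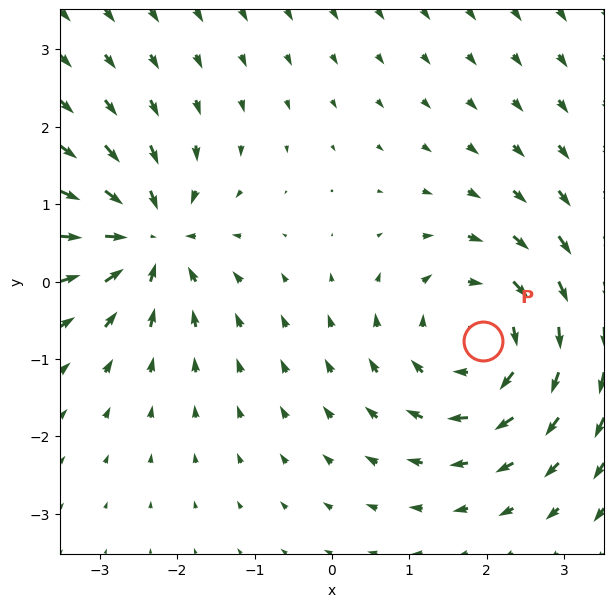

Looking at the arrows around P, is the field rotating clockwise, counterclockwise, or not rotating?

clockwise

Near P at (1.9, -0.8) the arrows circulate clockwise. The curl (z-component) there is about -3; negative curl means clockwise rotation.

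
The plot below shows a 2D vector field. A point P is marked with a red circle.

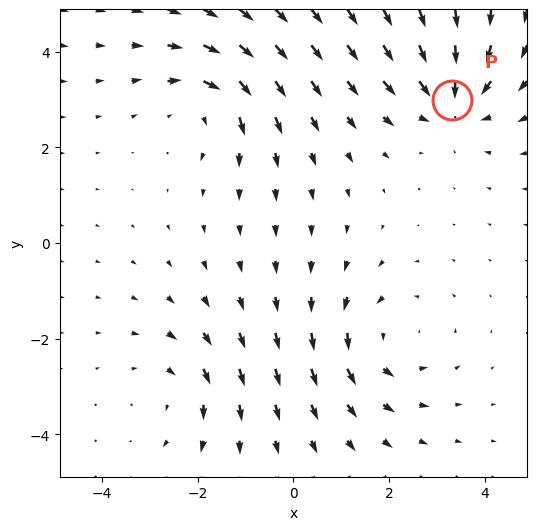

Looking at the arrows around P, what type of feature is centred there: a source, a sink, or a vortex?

At P (3.3, 3.0) the arrows converge inward. Divergence about -5, curl ≈0 — negative divergence with near-zero curl is a sink.

sink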